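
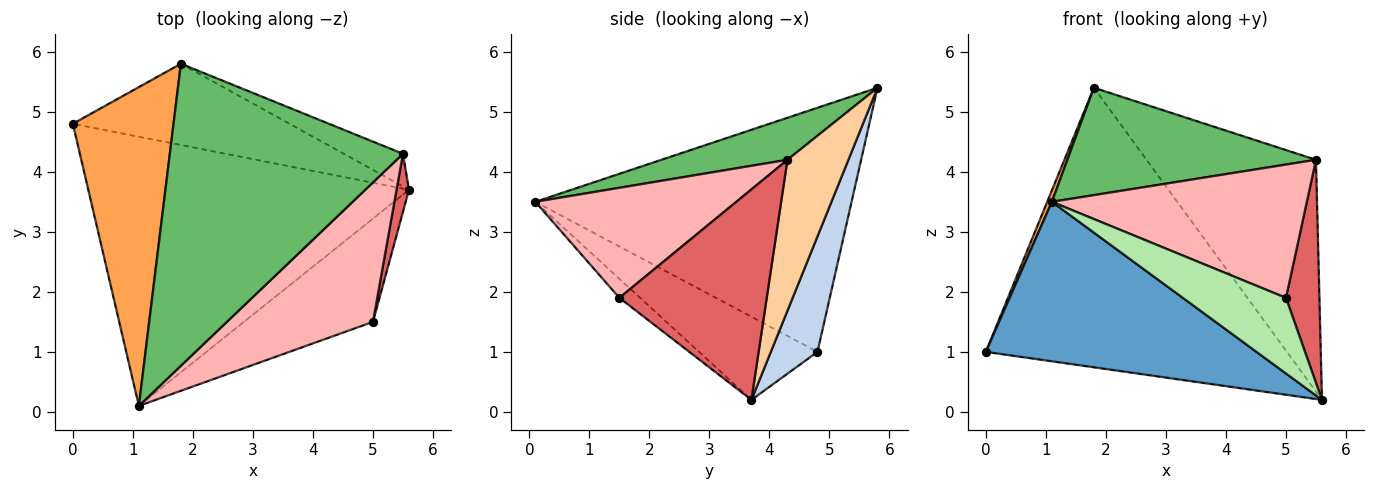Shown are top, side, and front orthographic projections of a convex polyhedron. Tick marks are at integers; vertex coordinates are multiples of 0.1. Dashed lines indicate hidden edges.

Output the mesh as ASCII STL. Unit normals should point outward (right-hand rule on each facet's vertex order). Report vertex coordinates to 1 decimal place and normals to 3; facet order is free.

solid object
 facet normal -0.218 -0.498 -0.840
  outer loop
   vertex 1.1 0.1 3.5
   vertex 0.0 4.8 1.0
   vertex 5.6 3.7 0.2
  endloop
 endfacet
 facet normal 0.147 0.950 -0.276
  outer loop
   vertex 1.8 5.8 5.4
   vertex 5.6 3.7 0.2
   vertex 0.0 4.8 1.0
  endloop
 endfacet
 facet normal -0.924 -0.014 0.381
  outer loop
   vertex 1.8 5.8 5.4
   vertex 0.0 4.8 1.0
   vertex 1.1 0.1 3.5
  endloop
 endfacet
 facet normal 0.336 0.933 -0.132
  outer loop
   vertex 5.5 4.3 4.2
   vertex 5.6 3.7 0.2
   vertex 1.8 5.8 5.4
  endloop
 endfacet
 facet normal 0.167 -0.330 0.929
  outer loop
   vertex 5.5 4.3 4.2
   vertex 1.8 5.8 5.4
   vertex 1.1 0.1 3.5
  endloop
 endfacet
 facet normal -0.118 -0.587 -0.801
  outer loop
   vertex 5.0 1.5 1.9
   vertex 1.1 0.1 3.5
   vertex 5.6 3.7 0.2
  endloop
 endfacet
 facet normal 0.974 -0.221 0.058
  outer loop
   vertex 5.0 1.5 1.9
   vertex 5.6 3.7 0.2
   vertex 5.5 4.3 4.2
  endloop
 endfacet
 facet normal 0.478 -0.607 0.635
  outer loop
   vertex 5.0 1.5 1.9
   vertex 5.5 4.3 4.2
   vertex 1.1 0.1 3.5
  endloop
 endfacet
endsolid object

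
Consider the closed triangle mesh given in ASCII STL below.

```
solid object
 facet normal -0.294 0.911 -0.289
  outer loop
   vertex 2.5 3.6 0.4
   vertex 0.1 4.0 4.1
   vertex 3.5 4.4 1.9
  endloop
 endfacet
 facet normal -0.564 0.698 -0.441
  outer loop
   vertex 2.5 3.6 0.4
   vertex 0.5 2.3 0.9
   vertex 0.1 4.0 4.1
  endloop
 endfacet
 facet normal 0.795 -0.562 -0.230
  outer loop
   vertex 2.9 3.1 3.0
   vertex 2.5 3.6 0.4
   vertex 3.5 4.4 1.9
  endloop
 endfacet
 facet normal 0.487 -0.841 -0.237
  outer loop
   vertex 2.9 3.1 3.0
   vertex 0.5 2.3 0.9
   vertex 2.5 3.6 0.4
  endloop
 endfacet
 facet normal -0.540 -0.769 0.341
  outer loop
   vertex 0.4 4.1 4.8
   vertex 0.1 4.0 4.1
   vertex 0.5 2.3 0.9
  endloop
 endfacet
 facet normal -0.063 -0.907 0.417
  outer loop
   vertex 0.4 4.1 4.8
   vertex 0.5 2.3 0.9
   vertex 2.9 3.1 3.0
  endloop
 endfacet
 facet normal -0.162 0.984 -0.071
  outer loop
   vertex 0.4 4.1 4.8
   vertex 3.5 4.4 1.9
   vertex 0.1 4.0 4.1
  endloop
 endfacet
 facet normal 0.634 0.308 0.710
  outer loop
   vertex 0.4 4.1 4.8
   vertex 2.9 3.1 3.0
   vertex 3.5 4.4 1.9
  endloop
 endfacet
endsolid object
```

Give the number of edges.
12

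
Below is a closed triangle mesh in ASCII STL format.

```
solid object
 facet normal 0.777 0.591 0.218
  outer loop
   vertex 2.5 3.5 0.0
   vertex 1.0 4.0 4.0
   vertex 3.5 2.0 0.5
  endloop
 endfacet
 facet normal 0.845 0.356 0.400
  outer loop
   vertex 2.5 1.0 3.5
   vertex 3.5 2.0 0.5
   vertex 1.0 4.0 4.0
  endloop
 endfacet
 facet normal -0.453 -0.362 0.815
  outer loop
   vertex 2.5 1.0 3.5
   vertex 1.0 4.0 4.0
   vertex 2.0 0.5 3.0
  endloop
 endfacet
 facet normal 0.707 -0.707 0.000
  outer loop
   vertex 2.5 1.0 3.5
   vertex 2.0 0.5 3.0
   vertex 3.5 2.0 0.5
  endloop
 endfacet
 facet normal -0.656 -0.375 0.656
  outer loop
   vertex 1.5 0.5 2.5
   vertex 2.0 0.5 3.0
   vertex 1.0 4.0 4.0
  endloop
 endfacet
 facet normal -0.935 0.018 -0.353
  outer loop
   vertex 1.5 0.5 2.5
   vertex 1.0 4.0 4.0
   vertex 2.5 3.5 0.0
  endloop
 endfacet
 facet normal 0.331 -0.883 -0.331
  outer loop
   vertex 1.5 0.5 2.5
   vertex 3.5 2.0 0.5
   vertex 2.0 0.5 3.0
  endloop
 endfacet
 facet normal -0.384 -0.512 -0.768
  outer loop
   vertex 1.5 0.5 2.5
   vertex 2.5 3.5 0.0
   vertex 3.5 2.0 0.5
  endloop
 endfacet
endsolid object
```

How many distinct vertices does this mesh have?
6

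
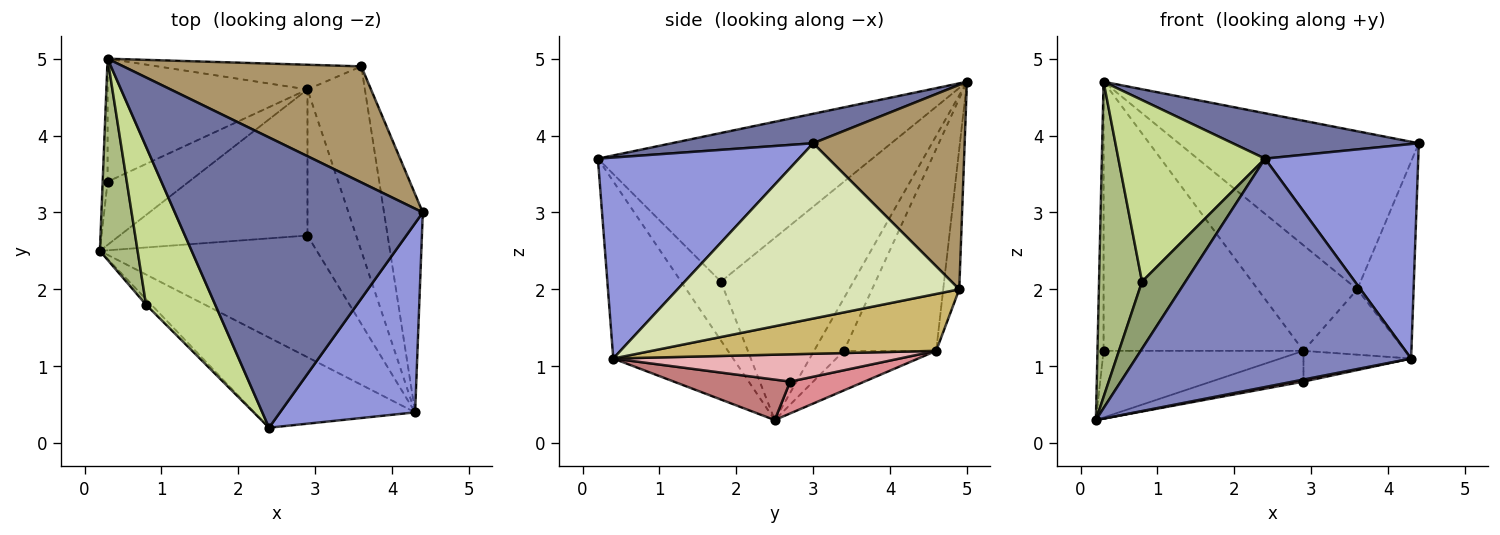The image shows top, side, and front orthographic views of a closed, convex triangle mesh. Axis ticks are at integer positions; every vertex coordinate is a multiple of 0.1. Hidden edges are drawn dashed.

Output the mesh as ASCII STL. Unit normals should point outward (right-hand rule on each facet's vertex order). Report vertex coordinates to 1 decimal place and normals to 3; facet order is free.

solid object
 facet normal 0.117 -0.153 0.981
  outer loop
   vertex 0.3 5.0 4.7
   vertex 2.4 0.2 3.7
   vertex 4.4 3.0 3.9
  endloop
 endfacet
 facet normal -0.375 -0.862 -0.340
  outer loop
   vertex 4.3 0.4 1.1
   vertex 2.4 0.2 3.7
   vertex 0.2 2.5 0.3
  endloop
 endfacet
 facet normal 0.701 -0.535 0.471
  outer loop
   vertex 4.3 0.4 1.1
   vertex 4.4 3.0 3.9
   vertex 2.4 0.2 3.7
  endloop
 endfacet
 facet normal -0.976 0.200 -0.091
  outer loop
   vertex 0.3 3.4 1.2
   vertex 0.2 2.5 0.3
   vertex 0.3 5.0 4.7
  endloop
 endfacet
 facet normal -0.674 -0.736 -0.061
  outer loop
   vertex 0.8 1.8 2.1
   vertex 0.2 2.5 0.3
   vertex 2.4 0.2 3.7
  endloop
 endfacet
 facet normal -0.933 -0.303 0.193
  outer loop
   vertex 0.8 1.8 2.1
   vertex 0.3 5.0 4.7
   vertex 0.2 2.5 0.3
  endloop
 endfacet
 facet normal -0.816 -0.436 0.380
  outer loop
   vertex 0.8 1.8 2.1
   vertex 2.4 0.2 3.7
   vertex 0.3 5.0 4.7
  endloop
 endfacet
 facet normal 0.958 0.191 -0.212
  outer loop
   vertex 3.6 4.9 2.0
   vertex 4.4 3.0 3.9
   vertex 4.3 0.4 1.1
  endloop
 endfacet
 facet normal 0.453 0.718 0.528
  outer loop
   vertex 3.6 4.9 2.0
   vertex 0.3 5.0 4.7
   vertex 4.4 3.0 3.9
  endloop
 endfacet
 facet normal 0.683 0.244 -0.689
  outer loop
   vertex 2.9 4.6 1.2
   vertex 3.6 4.9 2.0
   vertex 4.3 0.4 1.1
  endloop
 endfacet
 facet normal -0.318 0.688 -0.653
  outer loop
   vertex 2.9 4.6 1.2
   vertex 0.2 2.5 0.3
   vertex 0.3 3.4 1.2
  endloop
 endfacet
 facet normal -0.387 0.839 -0.383
  outer loop
   vertex 2.9 4.6 1.2
   vertex 0.3 3.4 1.2
   vertex 0.3 5.0 4.7
  endloop
 endfacet
 facet normal -0.155 0.962 -0.225
  outer loop
   vertex 2.9 4.6 1.2
   vertex 0.3 5.0 4.7
   vertex 3.6 4.9 2.0
  endloop
 endfacet
 facet normal 0.183 -0.017 -0.983
  outer loop
   vertex 2.9 2.7 0.8
   vertex 4.3 0.4 1.1
   vertex 0.2 2.5 0.3
  endloop
 endfacet
 facet normal 0.164 0.203 -0.965
  outer loop
   vertex 2.9 2.7 0.8
   vertex 0.2 2.5 0.3
   vertex 2.9 4.6 1.2
  endloop
 endfacet
 facet normal 0.481 0.181 -0.858
  outer loop
   vertex 2.9 2.7 0.8
   vertex 2.9 4.6 1.2
   vertex 4.3 0.4 1.1
  endloop
 endfacet
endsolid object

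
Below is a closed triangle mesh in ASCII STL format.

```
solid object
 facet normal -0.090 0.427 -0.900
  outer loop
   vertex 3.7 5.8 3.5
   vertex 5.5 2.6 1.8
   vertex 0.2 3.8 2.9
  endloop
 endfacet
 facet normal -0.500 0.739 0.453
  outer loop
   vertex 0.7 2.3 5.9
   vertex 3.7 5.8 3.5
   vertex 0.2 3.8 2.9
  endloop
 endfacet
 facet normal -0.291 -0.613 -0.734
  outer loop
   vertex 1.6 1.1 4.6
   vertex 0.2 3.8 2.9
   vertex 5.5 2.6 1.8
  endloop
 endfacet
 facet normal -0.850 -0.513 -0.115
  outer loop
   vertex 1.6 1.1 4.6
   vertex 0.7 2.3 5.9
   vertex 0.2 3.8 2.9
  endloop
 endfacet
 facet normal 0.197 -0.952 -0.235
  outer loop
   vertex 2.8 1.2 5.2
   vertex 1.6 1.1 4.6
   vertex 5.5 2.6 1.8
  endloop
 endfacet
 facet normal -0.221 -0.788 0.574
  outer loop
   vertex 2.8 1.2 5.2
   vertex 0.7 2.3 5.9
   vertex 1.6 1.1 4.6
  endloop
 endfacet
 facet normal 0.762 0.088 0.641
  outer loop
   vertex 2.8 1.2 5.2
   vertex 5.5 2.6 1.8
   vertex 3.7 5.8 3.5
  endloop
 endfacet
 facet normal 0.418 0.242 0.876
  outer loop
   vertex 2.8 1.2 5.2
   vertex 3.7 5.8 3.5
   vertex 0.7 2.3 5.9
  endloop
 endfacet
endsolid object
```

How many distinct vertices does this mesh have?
6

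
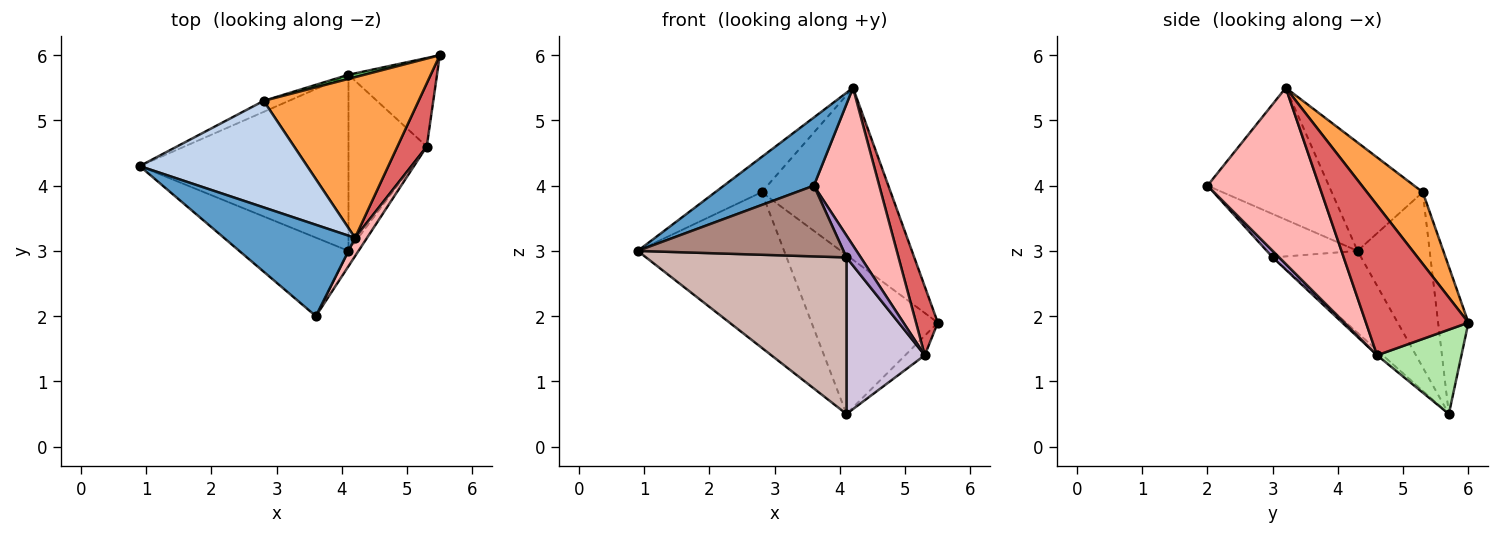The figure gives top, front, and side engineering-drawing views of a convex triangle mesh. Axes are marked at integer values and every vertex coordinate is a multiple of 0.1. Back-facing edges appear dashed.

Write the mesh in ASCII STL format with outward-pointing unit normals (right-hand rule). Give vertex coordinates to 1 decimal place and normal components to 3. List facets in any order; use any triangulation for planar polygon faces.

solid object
 facet normal -0.628 -0.466 0.624
  outer loop
   vertex 4.2 3.2 5.5
   vertex 0.9 4.3 3.0
   vertex 3.6 2.0 4.0
  endloop
 endfacet
 facet normal -0.524 0.267 0.809
  outer loop
   vertex 2.8 5.3 3.9
   vertex 0.9 4.3 3.0
   vertex 4.2 3.2 5.5
  endloop
 endfacet
 facet normal 0.301 0.697 0.651
  outer loop
   vertex 2.8 5.3 3.9
   vertex 4.2 3.2 5.5
   vertex 5.5 6.0 1.9
  endloop
 endfacet
 facet normal -0.441 0.895 -0.063
  outer loop
   vertex 2.8 5.3 3.9
   vertex 4.1 5.7 0.5
   vertex 0.9 4.3 3.0
  endloop
 endfacet
 facet normal -0.233 0.972 0.025
  outer loop
   vertex 2.8 5.3 3.9
   vertex 5.5 6.0 1.9
   vertex 4.1 5.7 0.5
  endloop
 endfacet
 facet normal 0.681 0.158 -0.715
  outer loop
   vertex 5.3 4.6 1.4
   vertex 4.1 5.7 0.5
   vertex 5.5 6.0 1.9
  endloop
 endfacet
 facet normal 0.961 -0.204 0.188
  outer loop
   vertex 5.3 4.6 1.4
   vertex 5.5 6.0 1.9
   vertex 4.2 3.2 5.5
  endloop
 endfacet
 facet normal 0.861 -0.504 0.059
  outer loop
   vertex 5.3 4.6 1.4
   vertex 4.2 3.2 5.5
   vertex 3.6 2.0 4.0
  endloop
 endfacet
 facet normal 0.350 -0.767 -0.538
  outer loop
   vertex 4.1 3.0 2.9
   vertex 5.3 4.6 1.4
   vertex 3.6 2.0 4.0
  endloop
 endfacet
 facet normal -0.048 -0.664 -0.747
  outer loop
   vertex 4.1 3.0 2.9
   vertex 4.1 5.7 0.5
   vertex 5.3 4.6 1.4
  endloop
 endfacet
 facet normal -0.283 -0.642 -0.712
  outer loop
   vertex 4.1 3.0 2.9
   vertex 3.6 2.0 4.0
   vertex 0.9 4.3 3.0
  endloop
 endfacet
 facet normal -0.281 -0.638 -0.717
  outer loop
   vertex 4.1 3.0 2.9
   vertex 0.9 4.3 3.0
   vertex 4.1 5.7 0.5
  endloop
 endfacet
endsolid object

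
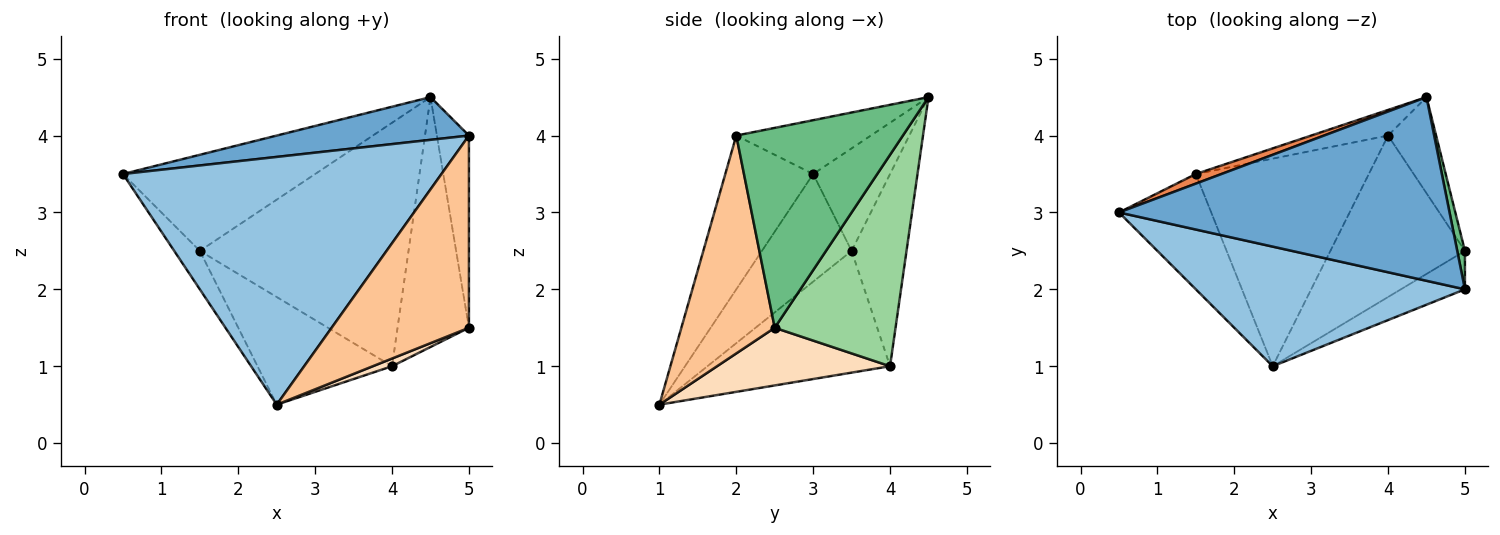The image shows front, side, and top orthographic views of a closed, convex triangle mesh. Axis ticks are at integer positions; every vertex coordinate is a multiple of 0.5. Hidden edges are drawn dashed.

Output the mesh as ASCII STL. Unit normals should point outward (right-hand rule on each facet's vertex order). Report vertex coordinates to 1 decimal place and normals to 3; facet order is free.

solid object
 facet normal -0.157 -0.224 0.962
  outer loop
   vertex 4.5 4.5 4.5
   vertex 0.5 3.0 3.5
   vertex 5.0 2.0 4.0
  endloop
 endfacet
 facet normal -0.241 -0.874 0.422
  outer loop
   vertex 2.5 1.0 0.5
   vertex 5.0 2.0 4.0
   vertex 0.5 3.0 3.5
  endloop
 endfacet
 facet normal -0.742 0.212 -0.636
  outer loop
   vertex 1.5 3.5 2.5
   vertex 2.5 1.0 0.5
   vertex 0.5 3.0 3.5
  endloop
 endfacet
 facet normal -0.530 0.390 -0.753
  outer loop
   vertex 1.5 3.5 2.5
   vertex 4.0 4.0 1.0
   vertex 2.5 1.0 0.5
  endloop
 endfacet
 facet normal -0.370 0.925 0.092
  outer loop
   vertex 1.5 3.5 2.5
   vertex 0.5 3.0 3.5
   vertex 4.5 4.5 4.5
  endloop
 endfacet
 facet normal -0.253 0.962 -0.101
  outer loop
   vertex 1.5 3.5 2.5
   vertex 4.5 4.5 4.5
   vertex 4.0 4.0 1.0
  endloop
 endfacet
 facet normal 0.555 -0.816 -0.163
  outer loop
   vertex 5.0 2.5 1.5
   vertex 5.0 2.0 4.0
   vertex 2.5 1.0 0.5
  endloop
 endfacet
 facet normal 0.394 -0.044 -0.918
  outer loop
   vertex 5.0 2.5 1.5
   vertex 2.5 1.0 0.5
   vertex 4.0 4.0 1.0
  endloop
 endfacet
 facet normal 0.981 0.189 0.038
  outer loop
   vertex 5.0 2.5 1.5
   vertex 4.5 4.5 4.5
   vertex 5.0 2.0 4.0
  endloop
 endfacet
 facet normal 0.845 0.499 -0.192
  outer loop
   vertex 5.0 2.5 1.5
   vertex 4.0 4.0 1.0
   vertex 4.5 4.5 4.5
  endloop
 endfacet
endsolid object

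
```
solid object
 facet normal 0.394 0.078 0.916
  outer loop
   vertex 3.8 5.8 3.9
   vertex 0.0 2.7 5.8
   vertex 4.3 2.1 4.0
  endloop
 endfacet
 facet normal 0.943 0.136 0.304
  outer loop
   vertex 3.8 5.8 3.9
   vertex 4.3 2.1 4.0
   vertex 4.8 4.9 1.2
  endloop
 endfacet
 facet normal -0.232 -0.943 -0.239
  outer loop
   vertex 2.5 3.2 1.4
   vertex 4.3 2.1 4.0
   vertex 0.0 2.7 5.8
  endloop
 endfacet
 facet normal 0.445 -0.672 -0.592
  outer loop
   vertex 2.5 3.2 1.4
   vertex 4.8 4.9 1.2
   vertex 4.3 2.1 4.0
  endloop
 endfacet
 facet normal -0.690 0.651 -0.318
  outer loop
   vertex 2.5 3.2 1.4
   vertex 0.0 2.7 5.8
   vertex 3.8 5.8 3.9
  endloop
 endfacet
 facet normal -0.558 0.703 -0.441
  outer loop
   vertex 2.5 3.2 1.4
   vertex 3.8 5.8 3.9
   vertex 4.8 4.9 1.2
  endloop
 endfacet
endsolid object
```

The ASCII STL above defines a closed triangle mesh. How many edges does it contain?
9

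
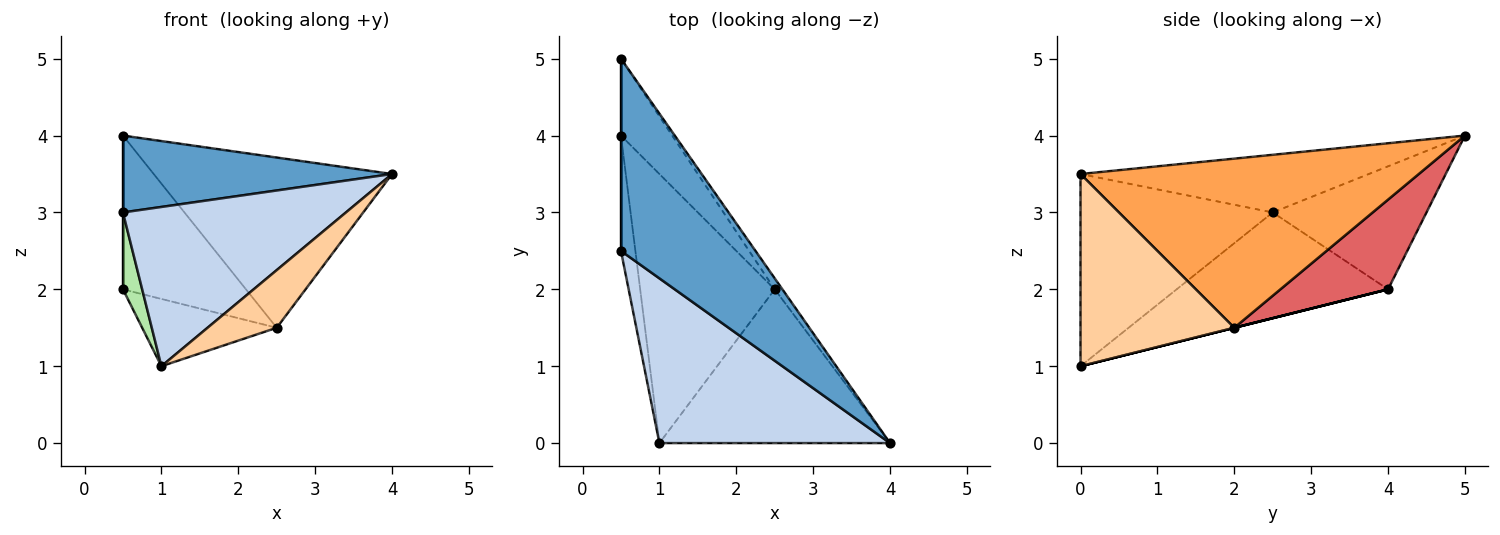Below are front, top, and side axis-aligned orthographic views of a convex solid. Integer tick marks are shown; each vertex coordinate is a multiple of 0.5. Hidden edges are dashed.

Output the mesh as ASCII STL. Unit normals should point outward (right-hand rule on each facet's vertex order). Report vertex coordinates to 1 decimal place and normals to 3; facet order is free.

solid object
 facet normal -0.370 -0.345 0.863
  outer loop
   vertex 0.5 5.0 4.0
   vertex 0.5 2.5 3.0
   vertex 4.0 0.0 3.5
  endloop
 endfacet
 facet normal -0.514 -0.596 0.617
  outer loop
   vertex 1.0 0.0 1.0
   vertex 4.0 0.0 3.5
   vertex 0.5 2.5 3.0
  endloop
 endfacet
 facet normal 0.817 0.576 -0.037
  outer loop
   vertex 2.5 2.0 1.5
   vertex 0.5 5.0 4.0
   vertex 4.0 0.0 3.5
  endloop
 endfacet
 facet normal 0.615 -0.277 -0.738
  outer loop
   vertex 2.5 2.0 1.5
   vertex 4.0 0.0 3.5
   vertex 1.0 0.0 1.0
  endloop
 endfacet
 facet normal -1.000 0.000 0.000
  outer loop
   vertex 0.5 4.0 2.0
   vertex 0.5 2.5 3.0
   vertex 0.5 5.0 4.0
  endloop
 endfacet
 facet normal -0.987 -0.090 -0.135
  outer loop
   vertex 0.5 4.0 2.0
   vertex 1.0 0.0 1.0
   vertex 0.5 2.5 3.0
  endloop
 endfacet
 facet normal 0.616 0.704 -0.352
  outer loop
   vertex 0.5 4.0 2.0
   vertex 0.5 5.0 4.0
   vertex 2.5 2.0 1.5
  endloop
 endfacet
 facet normal 0.000 0.243 -0.970
  outer loop
   vertex 0.5 4.0 2.0
   vertex 2.5 2.0 1.5
   vertex 1.0 0.0 1.0
  endloop
 endfacet
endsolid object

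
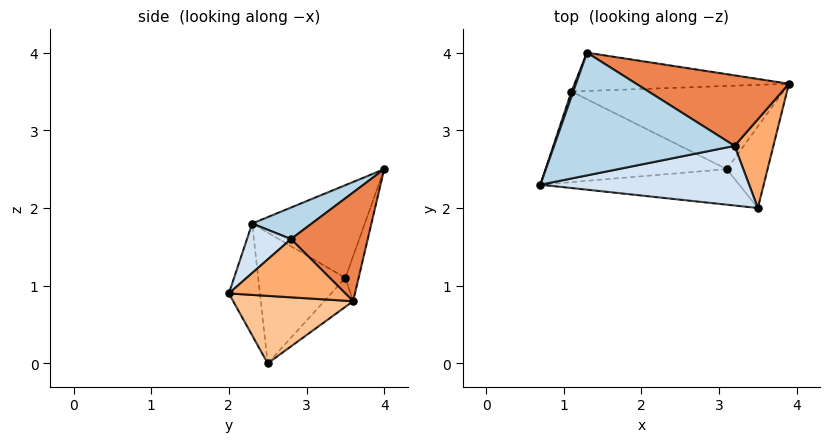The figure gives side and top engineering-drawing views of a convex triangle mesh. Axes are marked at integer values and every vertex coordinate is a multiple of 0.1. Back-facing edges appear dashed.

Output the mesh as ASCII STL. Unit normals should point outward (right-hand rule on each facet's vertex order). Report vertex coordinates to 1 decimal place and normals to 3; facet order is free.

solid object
 facet normal -0.945 0.326 0.019
  outer loop
   vertex 1.1 3.5 1.1
   vertex 0.7 2.3 1.8
   vertex 1.3 4.0 2.5
  endloop
 endfacet
 facet normal -0.069 0.943 -0.327
  outer loop
   vertex 1.1 3.5 1.1
   vertex 1.3 4.0 2.5
   vertex 3.9 3.6 0.8
  endloop
 endfacet
 facet normal 0.156 -0.423 0.893
  outer loop
   vertex 3.2 2.8 1.6
   vertex 1.3 4.0 2.5
   vertex 0.7 2.3 1.8
  endloop
 endfacet
 facet normal 0.183 -0.608 0.773
  outer loop
   vertex 3.2 2.8 1.6
   vertex 0.7 2.3 1.8
   vertex 3.5 2.0 0.9
  endloop
 endfacet
 facet normal 0.554 0.294 0.779
  outer loop
   vertex 3.2 2.8 1.6
   vertex 3.9 3.6 0.8
   vertex 1.3 4.0 2.5
  endloop
 endfacet
 facet normal 0.820 -0.171 0.547
  outer loop
   vertex 3.2 2.8 1.6
   vertex 3.5 2.0 0.9
   vertex 3.9 3.6 0.8
  endloop
 endfacet
 facet normal 0.831 -0.239 -0.502
  outer loop
   vertex 3.1 2.5 0.0
   vertex 3.9 3.6 0.8
   vertex 3.5 2.0 0.9
  endloop
 endfacet
 facet normal -0.105 0.634 -0.767
  outer loop
   vertex 3.1 2.5 0.0
   vertex 1.1 3.5 1.1
   vertex 3.9 3.6 0.8
  endloop
 endfacet
 facet normal -0.223 -0.891 -0.396
  outer loop
   vertex 3.1 2.5 0.0
   vertex 3.5 2.0 0.9
   vertex 0.7 2.3 1.8
  endloop
 endfacet
 facet normal -0.564 -0.268 -0.781
  outer loop
   vertex 3.1 2.5 0.0
   vertex 0.7 2.3 1.8
   vertex 1.1 3.5 1.1
  endloop
 endfacet
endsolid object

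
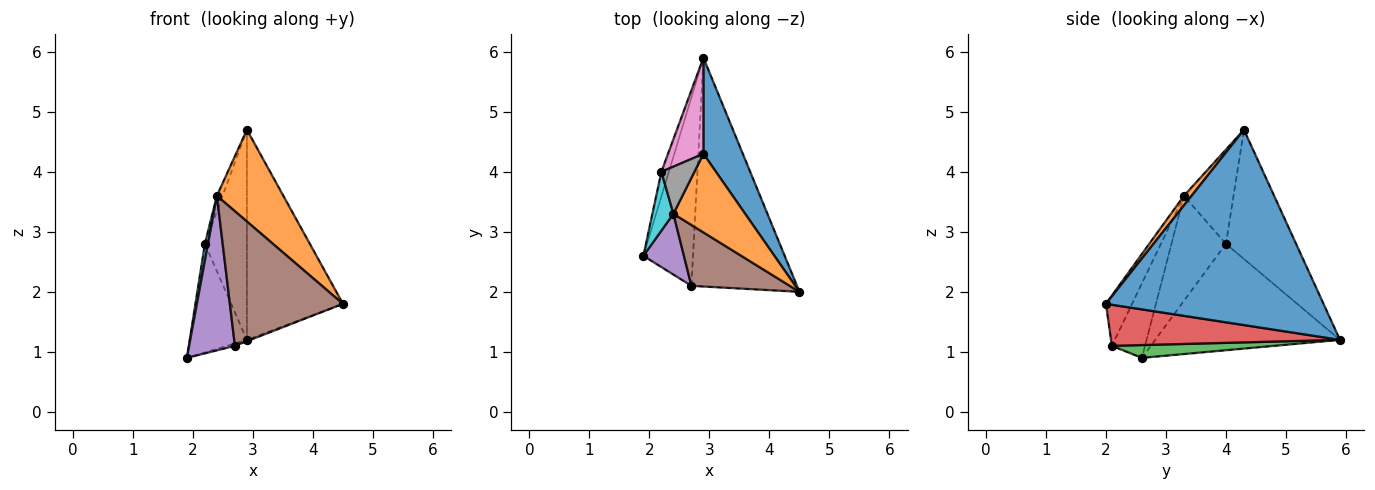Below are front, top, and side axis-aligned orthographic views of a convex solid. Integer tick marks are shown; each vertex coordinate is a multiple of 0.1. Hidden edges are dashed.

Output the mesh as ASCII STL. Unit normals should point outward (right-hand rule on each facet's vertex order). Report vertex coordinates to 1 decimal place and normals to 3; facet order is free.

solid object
 facet normal 0.900 0.397 0.181
  outer loop
   vertex 2.9 4.3 4.7
   vertex 4.5 2.0 1.8
   vertex 2.9 5.9 1.2
  endloop
 endfacet
 facet normal 0.087 -0.757 0.648
  outer loop
   vertex 2.4 3.3 3.6
   vertex 4.5 2.0 1.8
   vertex 2.9 4.3 4.7
  endloop
 endfacet
 facet normal 0.250 0.012 -0.968
  outer loop
   vertex 2.7 2.1 1.1
   vertex 1.9 2.6 0.9
   vertex 2.9 5.9 1.2
  endloop
 endfacet
 facet normal 0.363 0.005 -0.932
  outer loop
   vertex 2.7 2.1 1.1
   vertex 2.9 5.9 1.2
   vertex 4.5 2.0 1.8
  endloop
 endfacet
 facet normal -0.558 -0.772 0.304
  outer loop
   vertex 2.7 2.1 1.1
   vertex 2.4 3.3 3.6
   vertex 1.9 2.6 0.9
  endloop
 endfacet
 facet normal -0.206 -0.892 0.403
  outer loop
   vertex 2.7 2.1 1.1
   vertex 4.5 2.0 1.8
   vertex 2.4 3.3 3.6
  endloop
 endfacet
 facet normal -0.835 0.500 0.229
  outer loop
   vertex 2.2 4.0 2.8
   vertex 2.9 4.3 4.7
   vertex 2.9 5.9 1.2
  endloop
 endfacet
 facet normal -0.938 0.108 0.329
  outer loop
   vertex 2.2 4.0 2.8
   vertex 2.4 3.3 3.6
   vertex 2.9 4.3 4.7
  endloop
 endfacet
 facet normal -0.953 0.295 -0.067
  outer loop
   vertex 2.2 4.0 2.8
   vertex 2.9 5.9 1.2
   vertex 1.9 2.6 0.9
  endloop
 endfacet
 facet normal -0.979 -0.056 0.196
  outer loop
   vertex 2.2 4.0 2.8
   vertex 1.9 2.6 0.9
   vertex 2.4 3.3 3.6
  endloop
 endfacet
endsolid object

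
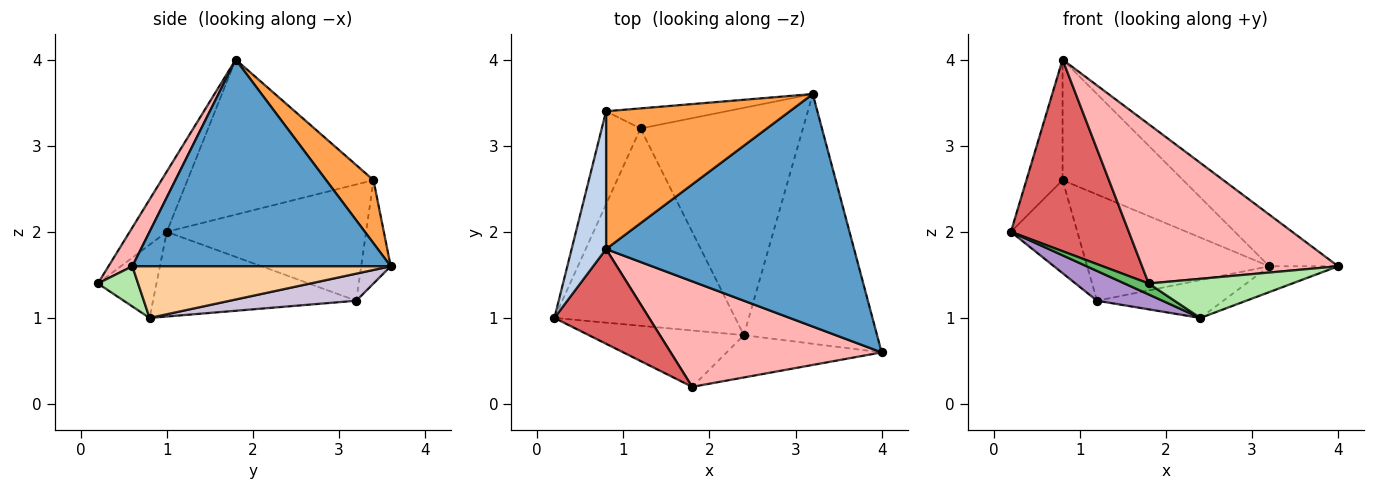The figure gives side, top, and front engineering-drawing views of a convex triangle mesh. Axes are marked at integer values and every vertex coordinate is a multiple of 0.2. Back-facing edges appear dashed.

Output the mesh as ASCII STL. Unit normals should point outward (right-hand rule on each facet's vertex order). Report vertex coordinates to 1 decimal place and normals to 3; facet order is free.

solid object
 facet normal 0.631 0.168 0.757
  outer loop
   vertex 0.8 1.8 4.0
   vertex 4.0 0.6 1.6
   vertex 3.2 3.6 1.6
  endloop
 endfacet
 facet normal -0.959 0.186 0.213
  outer loop
   vertex 0.8 3.4 2.6
   vertex 0.2 1.0 2.0
   vertex 0.8 1.8 4.0
  endloop
 endfacet
 facet normal 0.250 0.638 0.729
  outer loop
   vertex 0.8 3.4 2.6
   vertex 0.8 1.8 4.0
   vertex 3.2 3.6 1.6
  endloop
 endfacet
 facet normal 0.360 0.096 -0.928
  outer loop
   vertex 2.4 0.8 1.0
   vertex 3.2 3.6 1.6
   vertex 4.0 0.6 1.6
  endloop
 endfacet
 facet normal -0.421 -0.173 -0.891
  outer loop
   vertex 1.8 0.2 1.4
   vertex 0.2 1.0 2.0
   vertex 2.4 0.8 1.0
  endloop
 endfacet
 facet normal 0.187 -0.667 -0.721
  outer loop
   vertex 1.8 0.2 1.4
   vertex 2.4 0.8 1.0
   vertex 4.0 0.6 1.6
  endloop
 endfacet
 facet normal -0.271 -0.863 0.427
  outer loop
   vertex 1.8 0.2 1.4
   vertex 0.8 1.8 4.0
   vertex 0.2 1.0 2.0
  endloop
 endfacet
 facet normal 0.101 -0.830 0.549
  outer loop
   vertex 1.8 0.2 1.4
   vertex 4.0 0.6 1.6
   vertex 0.8 1.8 4.0
  endloop
 endfacet
 facet normal -0.420 -0.135 -0.897
  outer loop
   vertex 1.2 3.2 1.2
   vertex 2.4 0.8 1.0
   vertex 0.2 1.0 2.0
  endloop
 endfacet
 facet normal 0.162 0.162 -0.973
  outer loop
   vertex 1.2 3.2 1.2
   vertex 3.2 3.6 1.6
   vertex 2.4 0.8 1.0
  endloop
 endfacet
 facet normal -0.905 0.302 -0.302
  outer loop
   vertex 1.2 3.2 1.2
   vertex 0.2 1.0 2.0
   vertex 0.8 3.4 2.6
  endloop
 endfacet
 facet normal -0.157 0.970 -0.184
  outer loop
   vertex 1.2 3.2 1.2
   vertex 0.8 3.4 2.6
   vertex 3.2 3.6 1.6
  endloop
 endfacet
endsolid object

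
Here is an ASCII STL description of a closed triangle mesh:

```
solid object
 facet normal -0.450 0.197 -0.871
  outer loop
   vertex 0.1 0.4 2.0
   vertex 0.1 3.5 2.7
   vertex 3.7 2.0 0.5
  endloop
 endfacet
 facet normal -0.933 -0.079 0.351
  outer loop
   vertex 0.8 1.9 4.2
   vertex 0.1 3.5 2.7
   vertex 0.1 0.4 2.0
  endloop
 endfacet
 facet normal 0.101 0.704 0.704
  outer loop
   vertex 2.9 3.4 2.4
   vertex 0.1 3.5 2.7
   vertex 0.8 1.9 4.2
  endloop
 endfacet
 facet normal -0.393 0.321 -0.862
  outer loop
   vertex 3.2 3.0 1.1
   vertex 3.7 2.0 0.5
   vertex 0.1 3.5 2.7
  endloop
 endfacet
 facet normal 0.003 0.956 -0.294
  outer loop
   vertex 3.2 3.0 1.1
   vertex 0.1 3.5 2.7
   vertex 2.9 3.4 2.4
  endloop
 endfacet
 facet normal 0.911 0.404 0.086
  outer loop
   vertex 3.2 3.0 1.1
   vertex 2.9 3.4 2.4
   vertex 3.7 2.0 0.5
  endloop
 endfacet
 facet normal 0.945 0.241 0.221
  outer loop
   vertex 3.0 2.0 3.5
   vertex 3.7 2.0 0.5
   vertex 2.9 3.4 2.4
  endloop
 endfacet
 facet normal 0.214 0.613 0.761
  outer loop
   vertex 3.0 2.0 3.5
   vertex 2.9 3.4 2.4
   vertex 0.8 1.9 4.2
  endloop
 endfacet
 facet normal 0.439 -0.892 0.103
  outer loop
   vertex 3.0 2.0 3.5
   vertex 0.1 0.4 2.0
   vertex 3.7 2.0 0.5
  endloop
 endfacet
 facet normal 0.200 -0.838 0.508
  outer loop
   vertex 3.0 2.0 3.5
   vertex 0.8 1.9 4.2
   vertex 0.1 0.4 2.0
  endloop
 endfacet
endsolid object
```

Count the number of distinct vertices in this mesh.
7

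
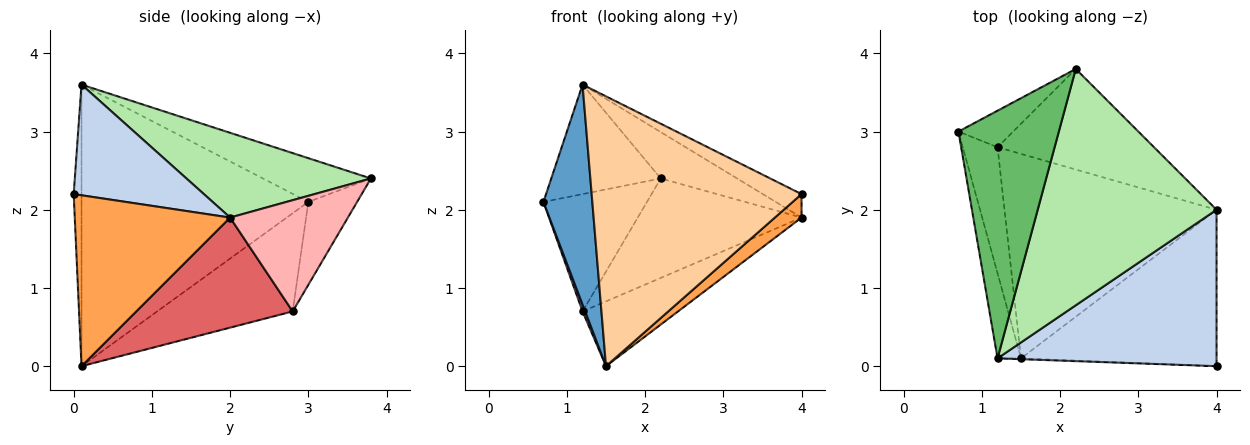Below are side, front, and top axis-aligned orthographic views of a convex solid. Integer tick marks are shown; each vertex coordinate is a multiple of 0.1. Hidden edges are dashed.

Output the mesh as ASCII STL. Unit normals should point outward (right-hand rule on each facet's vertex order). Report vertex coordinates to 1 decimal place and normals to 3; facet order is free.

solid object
 facet normal -0.974 -0.210 -0.081
  outer loop
   vertex 1.5 0.1 0.0
   vertex 1.2 0.1 3.6
   vertex 0.7 3.0 2.1
  endloop
 endfacet
 facet normal 0.447 0.133 0.885
  outer loop
   vertex 4.0 0.0 2.2
   vertex 4.0 2.0 1.9
   vertex 1.2 0.1 3.6
  endloop
 endfacet
 facet normal 0.654 -0.112 -0.748
  outer loop
   vertex 4.0 0.0 2.2
   vertex 1.5 0.1 0.0
   vertex 4.0 2.0 1.9
  endloop
 endfacet
 facet normal -0.037 -0.999 -0.003
  outer loop
   vertex 4.0 0.0 2.2
   vertex 1.2 0.1 3.6
   vertex 1.5 0.1 0.0
  endloop
 endfacet
 facet normal -0.370 0.376 0.850
  outer loop
   vertex 2.2 3.8 2.4
   vertex 0.7 3.0 2.1
   vertex 1.2 0.1 3.6
  endloop
 endfacet
 facet normal 0.422 0.175 0.890
  outer loop
   vertex 2.2 3.8 2.4
   vertex 1.2 0.1 3.6
   vertex 4.0 2.0 1.9
  endloop
 endfacet
 facet normal 0.444 0.271 -0.854
  outer loop
   vertex 1.2 2.8 0.7
   vertex 4.0 2.0 1.9
   vertex 1.5 0.1 0.0
  endloop
 endfacet
 facet normal 0.451 0.627 -0.635
  outer loop
   vertex 1.2 2.8 0.7
   vertex 2.2 3.8 2.4
   vertex 4.0 2.0 1.9
  endloop
 endfacet
 facet normal -0.942 -0.018 -0.334
  outer loop
   vertex 1.2 2.8 0.7
   vertex 1.5 0.1 0.0
   vertex 0.7 3.0 2.1
  endloop
 endfacet
 facet normal -0.410 0.871 -0.271
  outer loop
   vertex 1.2 2.8 0.7
   vertex 0.7 3.0 2.1
   vertex 2.2 3.8 2.4
  endloop
 endfacet
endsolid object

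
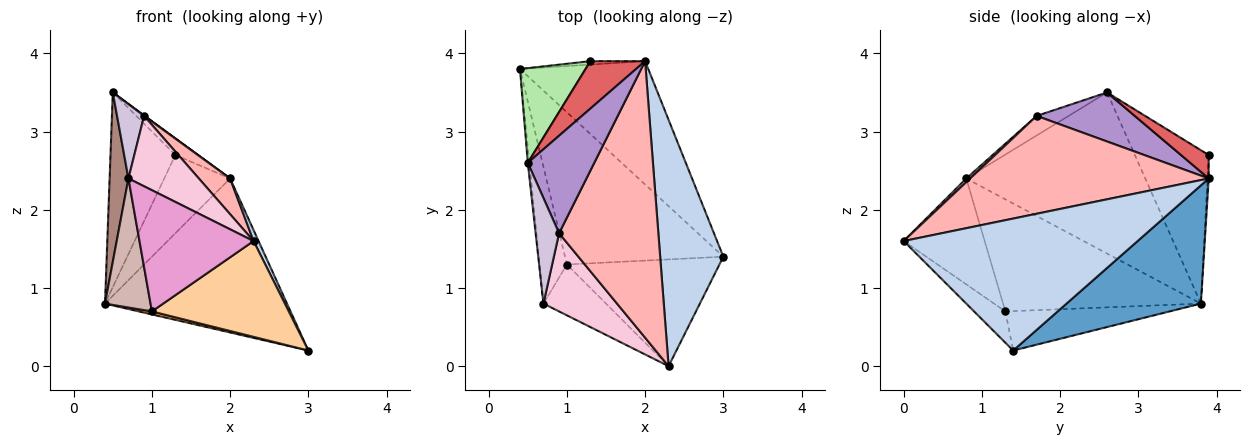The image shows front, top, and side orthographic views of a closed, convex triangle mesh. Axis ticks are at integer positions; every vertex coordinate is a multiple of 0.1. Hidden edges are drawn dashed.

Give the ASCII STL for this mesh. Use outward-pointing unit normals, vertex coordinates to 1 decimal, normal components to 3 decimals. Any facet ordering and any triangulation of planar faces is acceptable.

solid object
 facet normal 0.499 0.676 -0.542
  outer loop
   vertex 2.0 3.9 2.4
   vertex 3.0 1.4 0.2
   vertex 0.4 3.8 0.8
  endloop
 endfacet
 facet normal 0.902 -0.019 0.432
  outer loop
   vertex 2.0 3.9 2.4
   vertex 2.3 0.0 1.6
   vertex 3.0 1.4 0.2
  endloop
 endfacet
 facet normal -0.242 -0.019 -0.970
  outer loop
   vertex 1.0 1.3 0.7
   vertex 0.4 3.8 0.8
   vertex 3.0 1.4 0.2
  endloop
 endfacet
 facet normal -0.151 -0.660 -0.736
  outer loop
   vertex 1.0 1.3 0.7
   vertex 3.0 1.4 0.2
   vertex 2.3 0.0 1.6
  endloop
 endfacet
 facet normal -0.019 0.999 -0.044
  outer loop
   vertex 1.3 3.9 2.7
   vertex 2.0 3.9 2.4
   vertex 0.4 3.8 0.8
  endloop
 endfacet
 facet normal -0.715 0.628 0.306
  outer loop
   vertex 1.3 3.9 2.7
   vertex 0.4 3.8 0.8
   vertex 0.5 2.6 3.5
  endloop
 endfacet
 facet normal 0.375 0.308 0.875
  outer loop
   vertex 1.3 3.9 2.7
   vertex 0.5 2.6 3.5
   vertex 2.0 3.9 2.4
  endloop
 endfacet
 facet normal 0.699 -0.092 0.709
  outer loop
   vertex 0.9 1.7 3.2
   vertex 2.3 0.0 1.6
   vertex 2.0 3.9 2.4
  endloop
 endfacet
 facet normal 0.594 -0.004 0.805
  outer loop
   vertex 0.9 1.7 3.2
   vertex 2.0 3.9 2.4
   vertex 0.5 2.6 3.5
  endloop
 endfacet
 facet normal -0.563 -0.476 0.676
  outer loop
   vertex 0.7 0.8 2.4
   vertex 0.9 1.7 3.2
   vertex 0.5 2.6 3.5
  endloop
 endfacet
 facet normal -0.994 -0.105 -0.010
  outer loop
   vertex 0.7 0.8 2.4
   vertex 0.5 2.6 3.5
   vertex 0.4 3.8 0.8
  endloop
 endfacet
 facet normal -0.948 -0.218 -0.231
  outer loop
   vertex 0.7 0.8 2.4
   vertex 0.4 3.8 0.8
   vertex 1.0 1.3 0.7
  endloop
 endfacet
 facet normal -0.548 -0.772 -0.324
  outer loop
   vertex 0.7 0.8 2.4
   vertex 1.0 1.3 0.7
   vertex 2.3 0.0 1.6
  endloop
 endfacet
 facet normal 0.037 -0.669 0.743
  outer loop
   vertex 0.7 0.8 2.4
   vertex 2.3 0.0 1.6
   vertex 0.9 1.7 3.2
  endloop
 endfacet
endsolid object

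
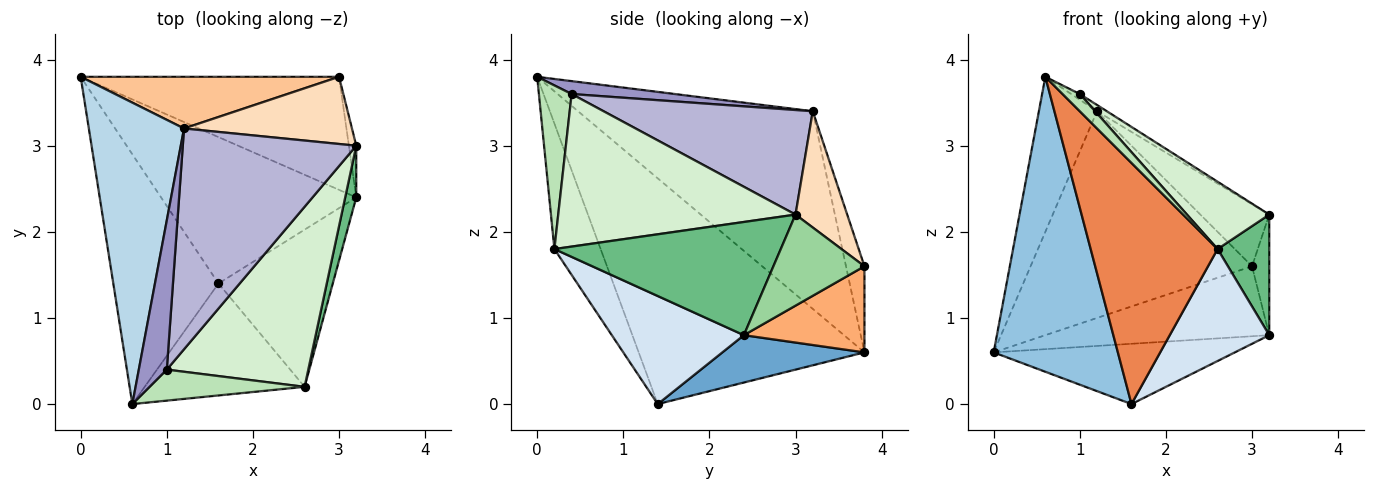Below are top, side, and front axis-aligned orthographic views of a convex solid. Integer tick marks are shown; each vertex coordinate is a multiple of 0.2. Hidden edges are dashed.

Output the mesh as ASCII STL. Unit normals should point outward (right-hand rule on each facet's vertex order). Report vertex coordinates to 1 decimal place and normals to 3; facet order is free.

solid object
 facet normal 0.219 0.372 -0.902
  outer loop
   vertex 1.6 1.4 0.0
   vertex 0.0 3.8 0.6
   vertex 3.2 2.4 0.8
  endloop
 endfacet
 facet normal -0.811 -0.446 -0.378
  outer loop
   vertex 1.6 1.4 0.0
   vertex 0.6 0.0 3.8
   vertex 0.0 3.8 0.6
  endloop
 endfacet
 facet normal -0.879 0.218 0.424
  outer loop
   vertex 1.2 3.2 3.4
   vertex 0.0 3.8 0.6
   vertex 0.6 0.0 3.8
  endloop
 endfacet
 facet normal 0.610 -0.460 -0.645
  outer loop
   vertex 2.6 0.2 1.8
   vertex 1.6 1.4 0.0
   vertex 3.2 2.4 0.8
  endloop
 endfacet
 facet normal -0.314 -0.861 -0.400
  outer loop
   vertex 2.6 0.2 1.8
   vertex 0.6 0.0 3.8
   vertex 1.6 1.4 0.0
  endloop
 endfacet
 facet normal 0.273 0.506 -0.818
  outer loop
   vertex 3.0 3.8 1.6
   vertex 3.2 2.4 0.8
   vertex 0.0 3.8 0.6
  endloop
 endfacet
 facet normal -0.081 0.967 0.242
  outer loop
   vertex 3.0 3.8 1.6
   vertex 0.0 3.8 0.6
   vertex 1.2 3.2 3.4
  endloop
 endfacet
 facet normal 0.453 0.605 0.655
  outer loop
   vertex 3.2 3.0 2.2
   vertex 3.0 3.8 1.6
   vertex 1.2 3.2 3.4
  endloop
 endfacet
 facet normal 0.971 -0.222 0.095
  outer loop
   vertex 3.2 3.0 2.2
   vertex 2.6 0.2 1.8
   vertex 3.2 2.4 0.8
  endloop
 endfacet
 facet normal 0.979 0.185 -0.079
  outer loop
   vertex 3.2 3.0 2.2
   vertex 3.2 2.4 0.8
   vertex 3.0 3.8 1.6
  endloop
 endfacet
 facet normal 0.678 -0.357 0.642
  outer loop
   vertex 1.0 0.4 3.6
   vertex 0.6 0.0 3.8
   vertex 2.6 0.2 1.8
  endloop
 endfacet
 facet normal 0.711 -0.246 0.659
  outer loop
   vertex 1.0 0.4 3.6
   vertex 2.6 0.2 1.8
   vertex 3.2 3.0 2.2
  endloop
 endfacet
 facet normal 0.419 0.035 0.907
  outer loop
   vertex 1.0 0.4 3.6
   vertex 1.2 3.2 3.4
   vertex 0.6 0.0 3.8
  endloop
 endfacet
 facet normal 0.516 0.024 0.856
  outer loop
   vertex 1.0 0.4 3.6
   vertex 3.2 3.0 2.2
   vertex 1.2 3.2 3.4
  endloop
 endfacet
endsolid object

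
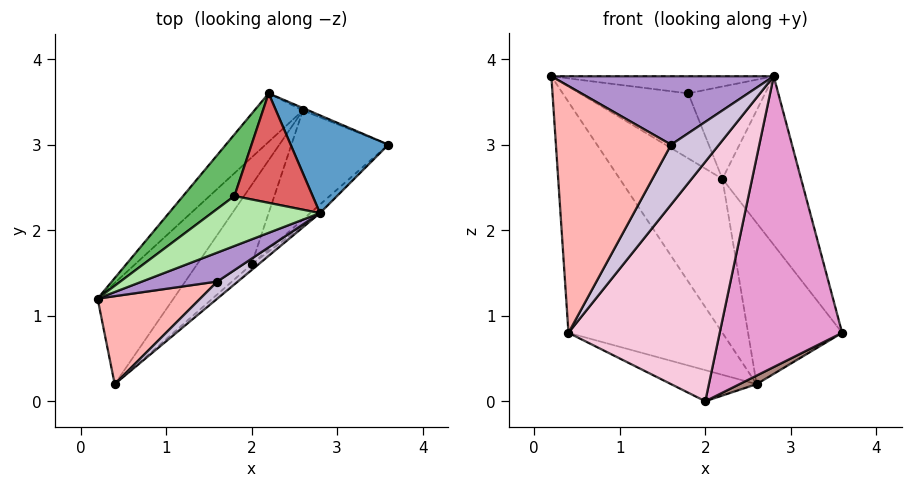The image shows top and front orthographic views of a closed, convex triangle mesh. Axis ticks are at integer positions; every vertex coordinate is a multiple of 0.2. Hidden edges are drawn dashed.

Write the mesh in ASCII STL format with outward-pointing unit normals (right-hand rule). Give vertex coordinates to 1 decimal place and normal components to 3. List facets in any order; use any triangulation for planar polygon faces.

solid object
 facet normal 0.713 0.607 0.352
  outer loop
   vertex 2.8 2.2 3.8
   vertex 3.6 3.0 0.8
   vertex 2.2 3.6 2.6
  endloop
 endfacet
 facet normal -0.798 0.575 -0.181
  outer loop
   vertex 2.6 3.4 0.2
   vertex 0.2 1.2 3.8
   vertex 2.2 3.6 2.6
  endloop
 endfacet
 facet normal -0.822 0.522 -0.229
  outer loop
   vertex 2.6 3.4 0.2
   vertex 0.4 0.2 0.8
   vertex 0.2 1.2 3.8
  endloop
 endfacet
 facet normal 0.379 0.925 -0.014
  outer loop
   vertex 2.6 3.4 0.2
   vertex 2.2 3.6 2.6
   vertex 3.6 3.0 0.8
  endloop
 endfacet
 facet normal -0.417 0.660 0.625
  outer loop
   vertex 1.8 2.4 3.6
   vertex 2.2 3.6 2.6
   vertex 0.2 1.2 3.8
  endloop
 endfacet
 facet normal -0.124 0.321 0.939
  outer loop
   vertex 1.8 2.4 3.6
   vertex 0.2 1.2 3.8
   vertex 2.8 2.2 3.8
  endloop
 endfacet
 facet normal -0.024 0.645 0.764
  outer loop
   vertex 1.8 2.4 3.6
   vertex 2.8 2.2 3.8
   vertex 2.2 3.6 2.6
  endloop
 endfacet
 facet normal 0.310 -0.895 0.319
  outer loop
   vertex 1.6 1.4 3.0
   vertex 0.2 1.2 3.8
   vertex 0.4 0.2 0.8
  endloop
 endfacet
 facet normal 0.334 -0.868 0.367
  outer loop
   vertex 1.6 1.4 3.0
   vertex 2.8 2.2 3.8
   vertex 0.2 1.2 3.8
  endloop
 endfacet
 facet normal 0.416 -0.874 0.250
  outer loop
   vertex 1.6 1.4 3.0
   vertex 0.4 0.2 0.8
   vertex 2.8 2.2 3.8
  endloop
 endfacet
 facet normal 0.493 -0.068 -0.867
  outer loop
   vertex 2.0 1.6 0.0
   vertex 2.6 3.4 0.2
   vertex 3.6 3.0 0.8
  endloop
 endfacet
 facet normal -0.617 0.287 -0.732
  outer loop
   vertex 2.0 1.6 0.0
   vertex 0.4 0.2 0.8
   vertex 2.6 3.4 0.2
  endloop
 endfacet
 facet normal 0.665 -0.747 -0.022
  outer loop
   vertex 2.0 1.6 0.0
   vertex 3.6 3.0 0.8
   vertex 2.8 2.2 3.8
  endloop
 endfacet
 facet normal 0.653 -0.757 -0.018
  outer loop
   vertex 2.0 1.6 0.0
   vertex 2.8 2.2 3.8
   vertex 0.4 0.2 0.8
  endloop
 endfacet
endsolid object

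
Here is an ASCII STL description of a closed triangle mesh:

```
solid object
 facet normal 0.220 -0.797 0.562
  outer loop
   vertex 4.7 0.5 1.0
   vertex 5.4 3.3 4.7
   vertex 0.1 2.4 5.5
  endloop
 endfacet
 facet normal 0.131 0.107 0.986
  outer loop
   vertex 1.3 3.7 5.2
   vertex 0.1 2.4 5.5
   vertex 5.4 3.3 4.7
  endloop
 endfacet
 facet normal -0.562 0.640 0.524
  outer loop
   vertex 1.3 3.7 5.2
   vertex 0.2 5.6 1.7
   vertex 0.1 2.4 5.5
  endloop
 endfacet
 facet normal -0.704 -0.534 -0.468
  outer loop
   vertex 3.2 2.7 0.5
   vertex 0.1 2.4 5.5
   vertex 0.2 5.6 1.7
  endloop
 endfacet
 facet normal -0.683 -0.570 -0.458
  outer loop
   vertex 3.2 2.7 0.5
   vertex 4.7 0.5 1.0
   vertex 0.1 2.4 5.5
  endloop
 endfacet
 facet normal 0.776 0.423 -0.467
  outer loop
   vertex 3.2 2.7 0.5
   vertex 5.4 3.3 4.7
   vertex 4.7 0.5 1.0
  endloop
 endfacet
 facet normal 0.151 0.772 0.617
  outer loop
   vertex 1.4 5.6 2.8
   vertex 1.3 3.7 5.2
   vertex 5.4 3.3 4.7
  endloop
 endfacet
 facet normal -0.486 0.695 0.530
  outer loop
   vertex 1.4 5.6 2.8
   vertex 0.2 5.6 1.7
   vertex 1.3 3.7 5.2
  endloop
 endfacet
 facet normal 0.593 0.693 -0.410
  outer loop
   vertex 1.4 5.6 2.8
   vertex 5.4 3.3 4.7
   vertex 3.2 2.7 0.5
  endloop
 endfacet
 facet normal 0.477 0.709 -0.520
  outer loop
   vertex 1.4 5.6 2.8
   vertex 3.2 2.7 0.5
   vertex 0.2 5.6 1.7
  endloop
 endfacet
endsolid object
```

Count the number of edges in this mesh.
15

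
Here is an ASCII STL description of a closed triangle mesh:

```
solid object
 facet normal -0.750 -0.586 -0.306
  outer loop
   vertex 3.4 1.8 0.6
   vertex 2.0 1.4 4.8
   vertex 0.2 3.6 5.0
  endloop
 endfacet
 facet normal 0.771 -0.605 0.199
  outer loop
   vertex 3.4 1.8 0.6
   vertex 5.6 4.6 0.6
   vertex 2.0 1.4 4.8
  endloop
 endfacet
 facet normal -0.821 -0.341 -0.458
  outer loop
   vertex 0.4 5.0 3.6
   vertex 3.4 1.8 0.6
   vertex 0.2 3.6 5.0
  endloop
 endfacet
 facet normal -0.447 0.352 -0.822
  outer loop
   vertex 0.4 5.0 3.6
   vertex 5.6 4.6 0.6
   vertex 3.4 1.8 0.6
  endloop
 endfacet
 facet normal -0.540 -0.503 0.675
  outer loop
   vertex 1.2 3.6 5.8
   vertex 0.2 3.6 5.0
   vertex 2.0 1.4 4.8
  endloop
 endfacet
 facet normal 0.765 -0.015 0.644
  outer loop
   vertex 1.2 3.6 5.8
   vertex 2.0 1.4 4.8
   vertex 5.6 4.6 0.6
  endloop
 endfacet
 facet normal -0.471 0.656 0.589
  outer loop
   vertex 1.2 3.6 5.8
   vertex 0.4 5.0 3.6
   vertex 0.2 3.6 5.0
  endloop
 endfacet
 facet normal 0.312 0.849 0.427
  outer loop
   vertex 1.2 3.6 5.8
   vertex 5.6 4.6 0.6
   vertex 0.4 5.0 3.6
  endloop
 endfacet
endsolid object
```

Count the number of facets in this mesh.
8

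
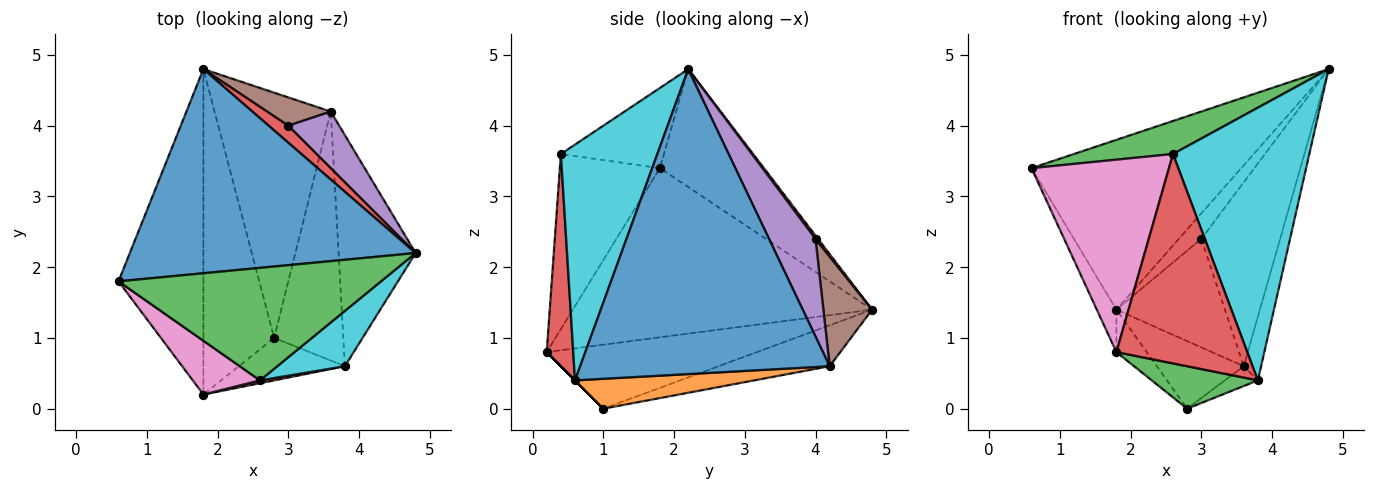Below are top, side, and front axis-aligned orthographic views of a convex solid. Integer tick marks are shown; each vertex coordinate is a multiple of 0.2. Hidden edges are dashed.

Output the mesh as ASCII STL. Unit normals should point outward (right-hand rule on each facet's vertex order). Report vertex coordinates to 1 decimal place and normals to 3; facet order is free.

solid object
 facet normal -0.302 0.610 0.733
  outer loop
   vertex 1.8 4.8 1.4
   vertex 0.6 1.8 3.4
   vertex 4.8 2.2 4.8
  endloop
 endfacet
 facet normal -0.322 0.252 -0.913
  outer loop
   vertex 3.6 4.2 0.6
   vertex 2.8 1.0 0.0
   vertex 1.8 4.8 1.4
  endloop
 endfacet
 facet normal -0.281 -0.270 0.921
  outer loop
   vertex 2.6 0.4 3.6
   vertex 4.8 2.2 4.8
   vertex 0.6 1.8 3.4
  endloop
 endfacet
 facet normal 0.092 0.829 0.552
  outer loop
   vertex 3.0 4.0 2.4
   vertex 1.8 4.8 1.4
   vertex 4.8 2.2 4.8
  endloop
 endfacet
 facet normal 0.491 0.833 0.256
  outer loop
   vertex 3.0 4.0 2.4
   vertex 4.8 2.2 4.8
   vertex 3.6 4.2 0.6
  endloop
 endfacet
 facet normal 0.399 0.887 0.231
  outer loop
   vertex 3.0 4.0 2.4
   vertex 3.6 4.2 0.6
   vertex 1.8 4.8 1.4
  endloop
 endfacet
 facet normal -0.574 -0.789 0.220
  outer loop
   vertex 1.8 0.2 0.8
   vertex 2.6 0.4 3.6
   vertex 0.6 1.8 3.4
  endloop
 endfacet
 facet normal -0.892 0.058 -0.448
  outer loop
   vertex 1.8 0.2 0.8
   vertex 0.6 1.8 3.4
   vertex 1.8 4.8 1.4
  endloop
 endfacet
 facet normal -0.668 0.096 -0.738
  outer loop
   vertex 1.8 0.2 0.8
   vertex 1.8 4.8 1.4
   vertex 2.8 1.0 0.0
  endloop
 endfacet
 facet normal 0.570 -0.805 0.163
  outer loop
   vertex 3.8 0.6 0.4
   vertex 4.8 2.2 4.8
   vertex 2.6 0.4 3.6
  endloop
 endfacet
 facet normal 0.967 0.067 -0.244
  outer loop
   vertex 3.8 0.6 0.4
   vertex 3.6 4.2 0.6
   vertex 4.8 2.2 4.8
  endloop
 endfacet
 facet normal 0.395 0.073 -0.916
  outer loop
   vertex 3.8 0.6 0.4
   vertex 2.8 1.0 0.0
   vertex 3.6 4.2 0.6
  endloop
 endfacet
 facet normal 0.000 -0.707 -0.707
  outer loop
   vertex 3.8 0.6 0.4
   vertex 1.8 0.2 0.8
   vertex 2.8 1.0 0.0
  endloop
 endfacet
 facet normal 0.199 -0.980 0.013
  outer loop
   vertex 3.8 0.6 0.4
   vertex 2.6 0.4 3.6
   vertex 1.8 0.2 0.8
  endloop
 endfacet
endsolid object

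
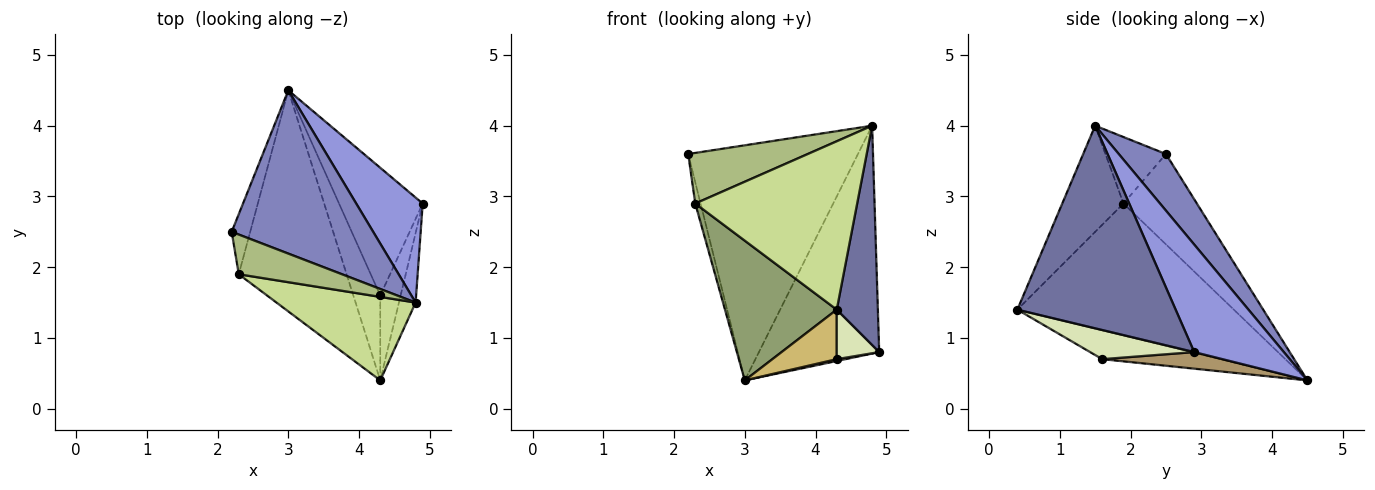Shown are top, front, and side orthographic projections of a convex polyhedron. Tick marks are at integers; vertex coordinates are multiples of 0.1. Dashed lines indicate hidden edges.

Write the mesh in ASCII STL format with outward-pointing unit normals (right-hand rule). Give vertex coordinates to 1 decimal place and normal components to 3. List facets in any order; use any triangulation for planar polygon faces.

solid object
 facet normal 0.965 -0.251 -0.080
  outer loop
   vertex 4.8 1.5 4.0
   vertex 4.3 0.4 1.4
   vertex 4.9 2.9 0.8
  endloop
 endfacet
 facet normal 0.222 0.801 0.556
  outer loop
   vertex 3.0 4.5 0.4
   vertex 2.2 2.5 3.6
   vertex 4.8 1.5 4.0
  endloop
 endfacet
 facet normal 0.560 0.752 0.347
  outer loop
   vertex 3.0 4.5 0.4
   vertex 4.8 1.5 4.0
   vertex 4.9 2.9 0.8
  endloop
 endfacet
 facet normal -0.977 0.071 -0.200
  outer loop
   vertex 2.3 1.9 2.9
   vertex 2.2 2.5 3.6
   vertex 3.0 4.5 0.4
  endloop
 endfacet
 facet normal -0.719 -0.371 -0.587
  outer loop
   vertex 2.3 1.9 2.9
   vertex 3.0 4.5 0.4
   vertex 4.3 0.4 1.4
  endloop
 endfacet
 facet normal -0.369 -0.731 0.574
  outer loop
   vertex 2.3 1.9 2.9
   vertex 4.8 1.5 4.0
   vertex 2.2 2.5 3.6
  endloop
 endfacet
 facet normal -0.321 -0.849 0.421
  outer loop
   vertex 2.3 1.9 2.9
   vertex 4.3 0.4 1.4
   vertex 4.8 1.5 4.0
  endloop
 endfacet
 facet normal 0.777 -0.317 -0.543
  outer loop
   vertex 4.3 1.6 0.7
   vertex 4.9 2.9 0.8
   vertex 4.3 0.4 1.4
  endloop
 endfacet
 facet normal 0.194 -0.014 -0.981
  outer loop
   vertex 4.3 1.6 0.7
   vertex 3.0 4.5 0.4
   vertex 4.9 2.9 0.8
  endloop
 endfacet
 facet normal -0.679 -0.370 -0.634
  outer loop
   vertex 4.3 1.6 0.7
   vertex 4.3 0.4 1.4
   vertex 3.0 4.5 0.4
  endloop
 endfacet
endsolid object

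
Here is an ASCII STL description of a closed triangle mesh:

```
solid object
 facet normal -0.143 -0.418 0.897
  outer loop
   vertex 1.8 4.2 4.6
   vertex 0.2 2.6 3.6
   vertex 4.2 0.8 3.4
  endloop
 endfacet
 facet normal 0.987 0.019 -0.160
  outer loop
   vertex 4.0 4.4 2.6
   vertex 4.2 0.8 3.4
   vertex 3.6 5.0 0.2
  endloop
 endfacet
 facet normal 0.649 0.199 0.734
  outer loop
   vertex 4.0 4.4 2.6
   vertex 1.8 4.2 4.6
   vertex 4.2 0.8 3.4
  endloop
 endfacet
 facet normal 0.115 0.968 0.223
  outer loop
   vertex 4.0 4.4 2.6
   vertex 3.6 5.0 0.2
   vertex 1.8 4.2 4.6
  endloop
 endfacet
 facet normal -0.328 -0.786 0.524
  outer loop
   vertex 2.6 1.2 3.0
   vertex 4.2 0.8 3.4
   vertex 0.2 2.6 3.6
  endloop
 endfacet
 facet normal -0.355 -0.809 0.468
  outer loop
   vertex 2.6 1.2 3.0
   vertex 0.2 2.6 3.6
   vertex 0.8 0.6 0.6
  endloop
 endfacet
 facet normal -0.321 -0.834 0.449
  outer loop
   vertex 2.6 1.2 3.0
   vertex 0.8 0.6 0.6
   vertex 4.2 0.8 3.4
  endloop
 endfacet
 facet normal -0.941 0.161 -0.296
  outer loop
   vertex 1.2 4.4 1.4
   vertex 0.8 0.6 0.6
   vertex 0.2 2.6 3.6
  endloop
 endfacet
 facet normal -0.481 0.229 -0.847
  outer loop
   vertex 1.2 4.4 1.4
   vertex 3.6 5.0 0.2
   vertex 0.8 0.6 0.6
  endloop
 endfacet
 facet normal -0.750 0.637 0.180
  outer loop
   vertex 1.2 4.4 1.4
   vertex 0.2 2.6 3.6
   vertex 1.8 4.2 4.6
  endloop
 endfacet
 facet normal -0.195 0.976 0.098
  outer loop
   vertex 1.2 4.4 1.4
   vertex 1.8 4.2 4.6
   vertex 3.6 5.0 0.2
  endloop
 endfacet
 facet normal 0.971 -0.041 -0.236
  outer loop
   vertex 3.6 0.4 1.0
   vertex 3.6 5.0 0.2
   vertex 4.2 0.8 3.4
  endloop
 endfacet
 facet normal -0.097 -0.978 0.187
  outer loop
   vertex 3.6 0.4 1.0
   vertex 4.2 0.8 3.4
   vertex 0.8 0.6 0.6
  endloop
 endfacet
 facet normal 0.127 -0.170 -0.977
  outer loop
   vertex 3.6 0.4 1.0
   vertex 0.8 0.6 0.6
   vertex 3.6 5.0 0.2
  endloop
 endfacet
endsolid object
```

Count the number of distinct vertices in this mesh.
9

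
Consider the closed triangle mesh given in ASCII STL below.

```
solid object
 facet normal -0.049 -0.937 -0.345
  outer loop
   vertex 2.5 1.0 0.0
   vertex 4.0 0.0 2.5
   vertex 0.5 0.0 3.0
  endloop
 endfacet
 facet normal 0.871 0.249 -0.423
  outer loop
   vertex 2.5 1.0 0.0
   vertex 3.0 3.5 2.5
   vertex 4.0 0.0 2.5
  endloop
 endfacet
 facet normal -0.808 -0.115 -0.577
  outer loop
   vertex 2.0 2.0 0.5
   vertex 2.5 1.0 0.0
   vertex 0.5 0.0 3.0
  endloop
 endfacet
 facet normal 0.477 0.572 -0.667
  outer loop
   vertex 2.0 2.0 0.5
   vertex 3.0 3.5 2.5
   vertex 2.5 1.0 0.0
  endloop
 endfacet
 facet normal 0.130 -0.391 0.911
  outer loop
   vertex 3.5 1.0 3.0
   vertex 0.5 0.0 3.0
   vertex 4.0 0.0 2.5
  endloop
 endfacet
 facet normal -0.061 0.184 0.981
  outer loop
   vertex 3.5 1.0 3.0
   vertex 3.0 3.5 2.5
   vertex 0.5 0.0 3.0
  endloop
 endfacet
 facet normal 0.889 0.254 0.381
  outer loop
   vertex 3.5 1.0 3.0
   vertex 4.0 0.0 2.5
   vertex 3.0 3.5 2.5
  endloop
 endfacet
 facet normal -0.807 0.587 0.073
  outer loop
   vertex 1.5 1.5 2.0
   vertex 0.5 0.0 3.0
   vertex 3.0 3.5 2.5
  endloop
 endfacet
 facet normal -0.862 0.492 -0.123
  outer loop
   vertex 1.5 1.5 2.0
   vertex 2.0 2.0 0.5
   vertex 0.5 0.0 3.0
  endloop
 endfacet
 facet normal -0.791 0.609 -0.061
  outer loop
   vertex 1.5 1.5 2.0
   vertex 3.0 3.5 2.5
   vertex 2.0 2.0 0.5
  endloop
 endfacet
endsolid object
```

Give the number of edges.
15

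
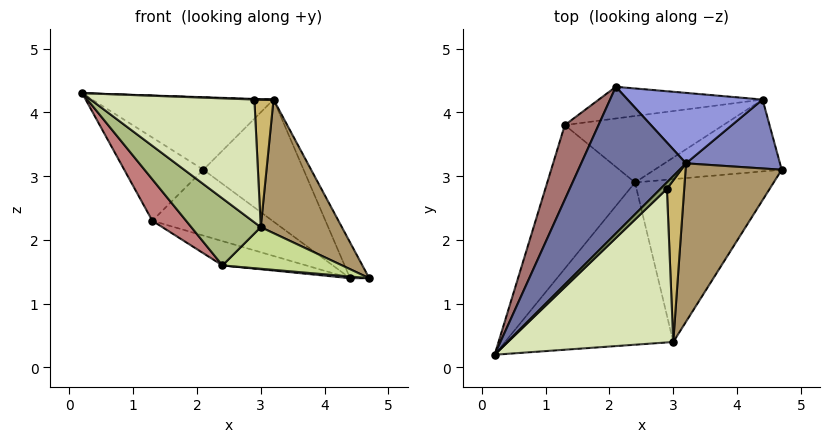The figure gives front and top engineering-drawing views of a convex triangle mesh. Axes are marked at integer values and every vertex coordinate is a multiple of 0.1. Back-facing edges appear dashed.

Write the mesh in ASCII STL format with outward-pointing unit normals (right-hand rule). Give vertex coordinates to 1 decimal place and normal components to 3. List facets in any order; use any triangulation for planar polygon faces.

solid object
 facet normal -0.382 0.409 0.829
  outer loop
   vertex 3.2 3.2 4.2
   vertex 2.1 4.4 3.1
   vertex 0.2 0.2 4.3
  endloop
 endfacet
 facet normal 0.860 0.235 0.453
  outer loop
   vertex 3.2 3.2 4.2
   vertex 4.7 3.1 1.4
   vertex 4.4 4.2 1.4
  endloop
 endfacet
 facet normal 0.406 0.791 0.457
  outer loop
   vertex 3.2 3.2 4.2
   vertex 4.4 4.2 1.4
   vertex 2.1 4.4 3.1
  endloop
 endfacet
 facet normal -0.085 -0.023 -0.996
  outer loop
   vertex 2.4 2.9 1.6
   vertex 4.4 4.2 1.4
   vertex 4.7 3.1 1.4
  endloop
 endfacet
 facet normal 0.132 -0.099 0.986
  outer loop
   vertex 2.9 2.8 4.2
   vertex 3.2 3.2 4.2
   vertex 0.2 0.2 4.3
  endloop
 endfacet
 facet normal -0.554 -0.318 -0.769
  outer loop
   vertex 3.0 0.4 2.2
   vertex 0.2 0.2 4.3
   vertex 2.4 2.9 1.6
  endloop
 endfacet
 facet normal -0.063 -0.247 -0.967
  outer loop
   vertex 3.0 0.4 2.2
   vertex 2.4 2.9 1.6
   vertex 4.7 3.1 1.4
  endloop
 endfacet
 facet normal 0.533 -0.528 0.661
  outer loop
   vertex 3.0 0.4 2.2
   vertex 2.9 2.8 4.2
   vertex 0.2 0.2 4.3
  endloop
 endfacet
 facet normal 0.811 -0.378 0.448
  outer loop
   vertex 3.0 0.4 2.2
   vertex 4.7 3.1 1.4
   vertex 3.2 3.2 4.2
  endloop
 endfacet
 facet normal 0.637 -0.478 0.605
  outer loop
   vertex 3.0 0.4 2.2
   vertex 3.2 3.2 4.2
   vertex 2.9 2.8 4.2
  endloop
 endfacet
 facet normal -0.235 0.876 -0.421
  outer loop
   vertex 1.3 3.8 2.3
   vertex 2.1 4.4 3.1
   vertex 4.4 4.2 1.4
  endloop
 endfacet
 facet normal -0.302 0.327 -0.895
  outer loop
   vertex 1.3 3.8 2.3
   vertex 4.4 4.2 1.4
   vertex 2.4 2.9 1.6
  endloop
 endfacet
 facet normal -0.775 0.471 0.422
  outer loop
   vertex 1.3 3.8 2.3
   vertex 0.2 0.2 4.3
   vertex 2.1 4.4 3.1
  endloop
 endfacet
 facet normal -0.642 -0.213 -0.736
  outer loop
   vertex 1.3 3.8 2.3
   vertex 2.4 2.9 1.6
   vertex 0.2 0.2 4.3
  endloop
 endfacet
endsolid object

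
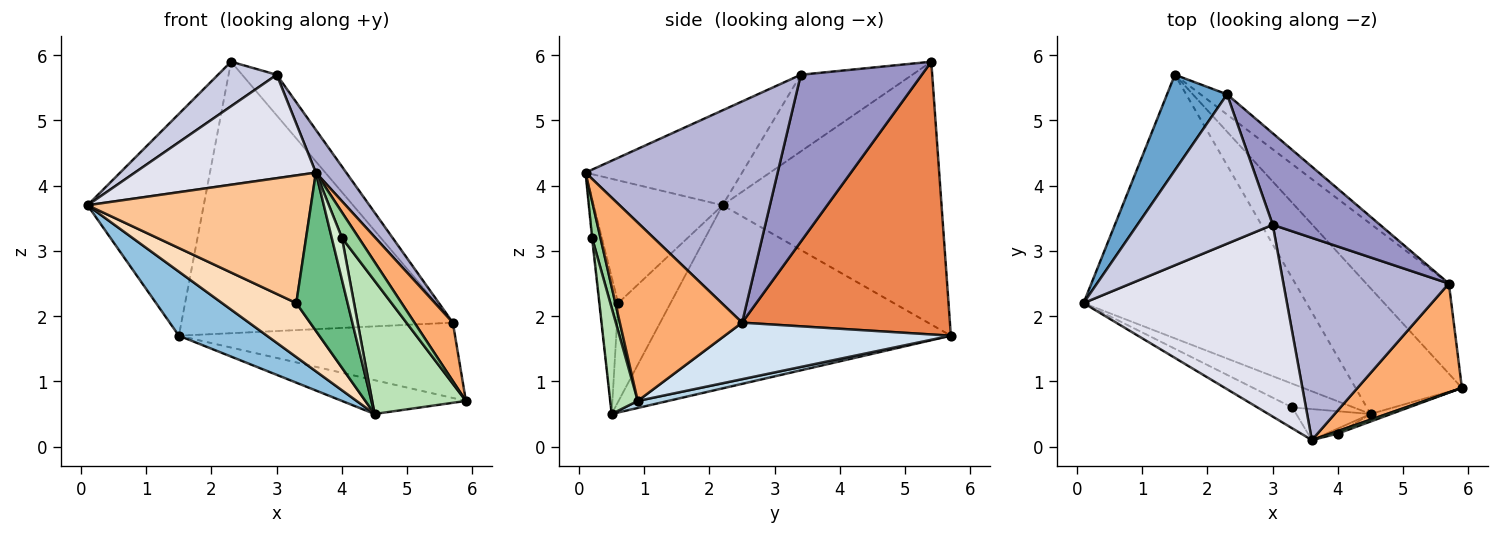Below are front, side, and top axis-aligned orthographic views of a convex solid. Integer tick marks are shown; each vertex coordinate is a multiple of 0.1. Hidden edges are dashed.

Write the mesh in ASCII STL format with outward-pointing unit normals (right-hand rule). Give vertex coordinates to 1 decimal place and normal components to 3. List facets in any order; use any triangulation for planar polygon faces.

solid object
 facet normal -0.866 0.459 0.198
  outer loop
   vertex 2.3 5.4 5.9
   vertex 1.5 5.7 1.7
   vertex 0.1 2.2 3.7
  endloop
 endfacet
 facet normal -0.624 -0.185 -0.760
  outer loop
   vertex 4.5 0.5 0.5
   vertex 0.1 2.2 3.7
   vertex 1.5 5.7 1.7
  endloop
 endfacet
 facet normal 0.064 0.259 -0.964
  outer loop
   vertex 4.5 0.5 0.5
   vertex 1.5 5.7 1.7
   vertex 5.9 0.9 0.7
  endloop
 endfacet
 facet normal 0.465 0.568 -0.679
  outer loop
   vertex 5.7 2.5 1.9
   vertex 5.9 0.9 0.7
   vertex 1.5 5.7 1.7
  endloop
 endfacet
 facet normal 0.607 0.793 -0.059
  outer loop
   vertex 5.7 2.5 1.9
   vertex 1.5 5.7 1.7
   vertex 2.3 5.4 5.9
  endloop
 endfacet
 facet normal 0.833 -0.262 0.488
  outer loop
   vertex 5.7 2.5 1.9
   vertex 3.6 0.1 4.2
   vertex 5.9 0.9 0.7
  endloop
 endfacet
 facet normal -0.495 -0.858 -0.140
  outer loop
   vertex 3.3 0.6 2.2
   vertex 3.6 0.1 4.2
   vertex 0.1 2.2 3.7
  endloop
 endfacet
 facet normal -0.543 -0.769 -0.338
  outer loop
   vertex 3.3 0.6 2.2
   vertex 0.1 2.2 3.7
   vertex 4.5 0.5 0.5
  endloop
 endfacet
 facet normal -0.334 -0.925 -0.181
  outer loop
   vertex 3.3 0.6 2.2
   vertex 4.5 0.5 0.5
   vertex 3.6 0.1 4.2
  endloop
 endfacet
 facet normal 0.445 -0.891 0.089
  outer loop
   vertex 4.0 0.2 3.2
   vertex 5.9 0.9 0.7
   vertex 3.6 0.1 4.2
  endloop
 endfacet
 facet normal 0.281 -0.958 -0.054
  outer loop
   vertex 4.0 0.2 3.2
   vertex 4.5 0.5 0.5
   vertex 5.9 0.9 0.7
  endloop
 endfacet
 facet normal -0.051 -0.991 -0.120
  outer loop
   vertex 4.0 0.2 3.2
   vertex 3.6 0.1 4.2
   vertex 4.5 0.5 0.5
  endloop
 endfacet
 facet normal 0.818 0.234 0.526
  outer loop
   vertex 3.0 3.4 5.7
   vertex 5.7 2.5 1.9
   vertex 2.3 5.4 5.9
  endloop
 endfacet
 facet normal 0.794 -0.126 0.594
  outer loop
   vertex 3.0 3.4 5.7
   vertex 3.6 0.1 4.2
   vertex 5.7 2.5 1.9
  endloop
 endfacet
 facet normal -0.477 -0.251 0.842
  outer loop
   vertex 3.0 3.4 5.7
   vertex 2.3 5.4 5.9
   vertex 0.1 2.2 3.7
  endloop
 endfacet
 facet normal -0.380 -0.439 0.814
  outer loop
   vertex 3.0 3.4 5.7
   vertex 0.1 2.2 3.7
   vertex 3.6 0.1 4.2
  endloop
 endfacet
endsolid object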